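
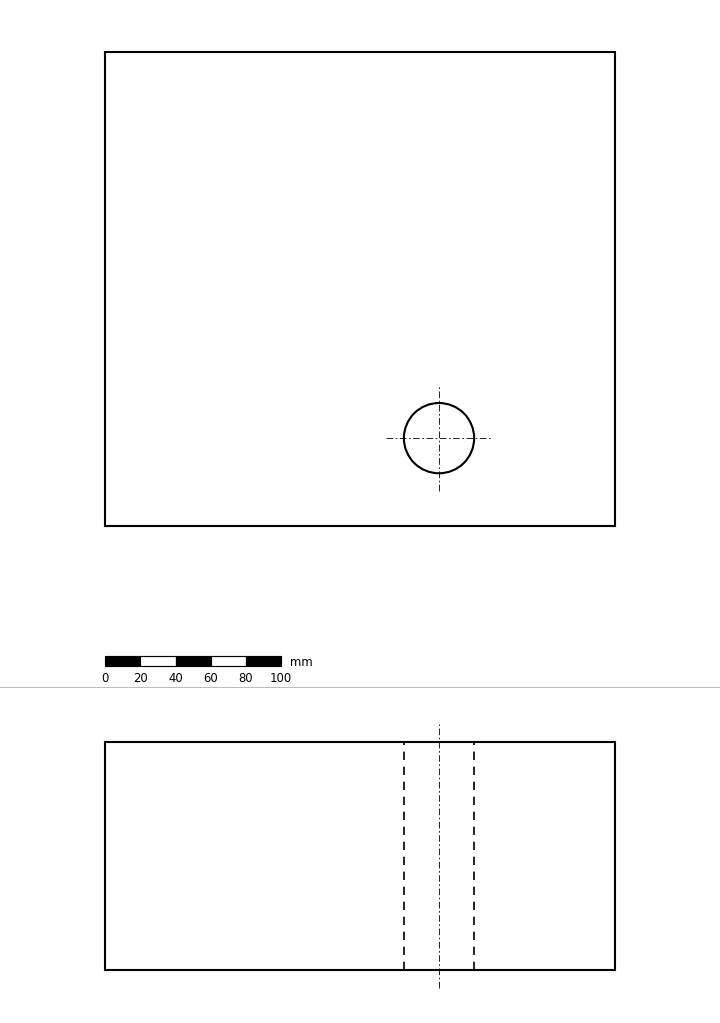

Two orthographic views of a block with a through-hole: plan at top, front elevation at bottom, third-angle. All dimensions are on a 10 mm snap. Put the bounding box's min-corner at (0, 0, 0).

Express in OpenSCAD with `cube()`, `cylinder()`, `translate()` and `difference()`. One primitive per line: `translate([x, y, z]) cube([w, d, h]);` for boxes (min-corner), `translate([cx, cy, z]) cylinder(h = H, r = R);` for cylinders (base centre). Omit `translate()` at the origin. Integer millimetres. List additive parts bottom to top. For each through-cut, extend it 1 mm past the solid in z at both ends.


difference() {
  cube([290, 270, 130]);
  translate([190, 50, -1]) cylinder(h = 132, r = 20);
}


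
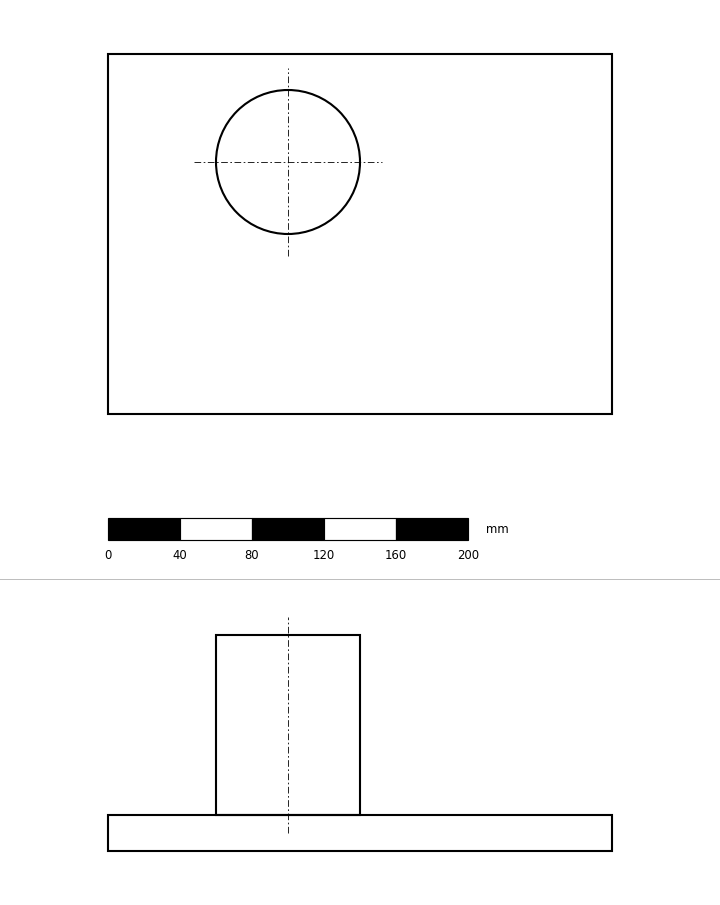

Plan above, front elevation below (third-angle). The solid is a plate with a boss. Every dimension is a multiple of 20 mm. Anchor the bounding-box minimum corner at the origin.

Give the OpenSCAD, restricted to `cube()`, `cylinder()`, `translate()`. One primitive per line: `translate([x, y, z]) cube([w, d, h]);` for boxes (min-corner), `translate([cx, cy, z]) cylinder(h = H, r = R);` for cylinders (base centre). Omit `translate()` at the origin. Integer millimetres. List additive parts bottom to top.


cube([280, 200, 20]);
translate([100, 140, 20]) cylinder(h = 100, r = 40);


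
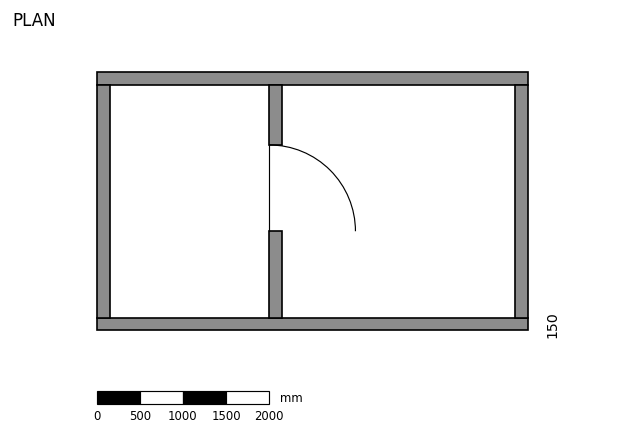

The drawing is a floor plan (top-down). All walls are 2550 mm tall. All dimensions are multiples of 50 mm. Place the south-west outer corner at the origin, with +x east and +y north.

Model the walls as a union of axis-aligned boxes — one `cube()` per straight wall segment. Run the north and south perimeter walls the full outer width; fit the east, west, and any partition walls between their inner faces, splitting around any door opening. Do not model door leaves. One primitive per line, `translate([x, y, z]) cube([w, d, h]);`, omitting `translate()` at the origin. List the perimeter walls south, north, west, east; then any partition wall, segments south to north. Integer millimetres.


cube([5000, 150, 2550]);
translate([0, 2850, 0]) cube([5000, 150, 2550]);
translate([0, 150, 0]) cube([150, 2700, 2550]);
translate([4850, 150, 0]) cube([150, 2700, 2550]);
translate([2000, 150, 0]) cube([150, 1000, 2550]);
translate([2000, 2150, 0]) cube([150, 700, 2550]);


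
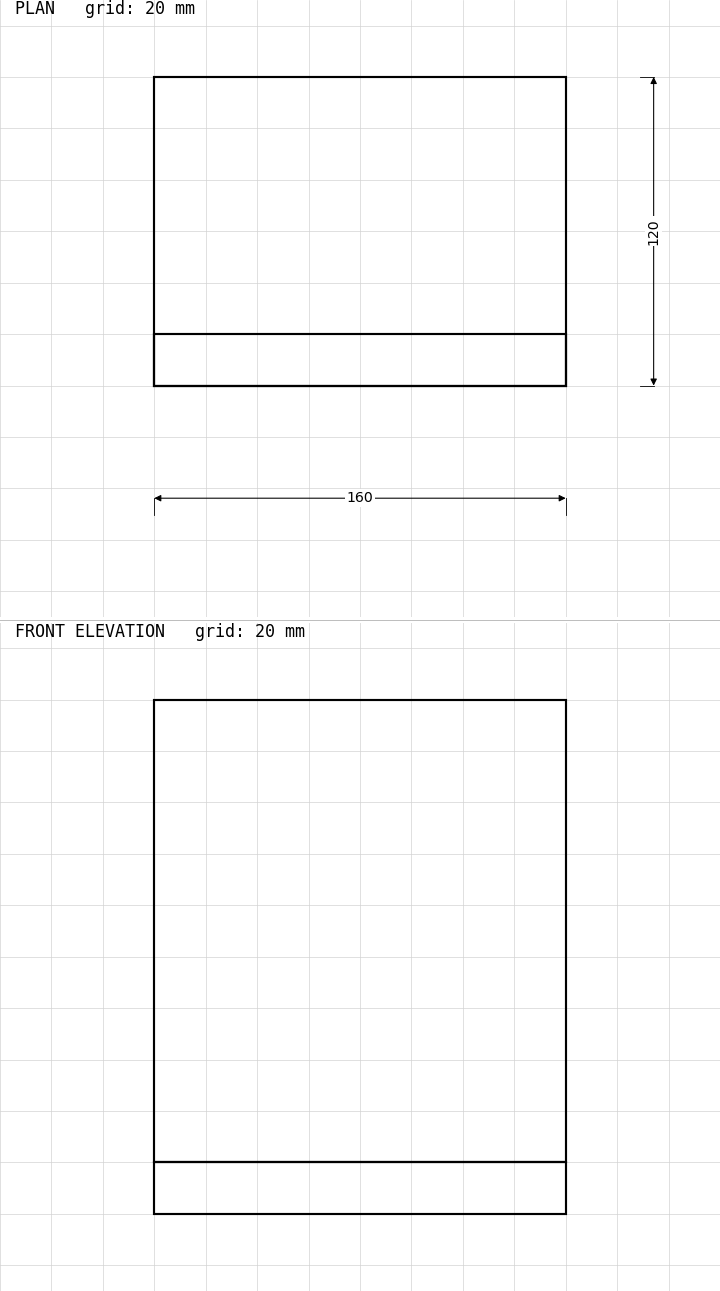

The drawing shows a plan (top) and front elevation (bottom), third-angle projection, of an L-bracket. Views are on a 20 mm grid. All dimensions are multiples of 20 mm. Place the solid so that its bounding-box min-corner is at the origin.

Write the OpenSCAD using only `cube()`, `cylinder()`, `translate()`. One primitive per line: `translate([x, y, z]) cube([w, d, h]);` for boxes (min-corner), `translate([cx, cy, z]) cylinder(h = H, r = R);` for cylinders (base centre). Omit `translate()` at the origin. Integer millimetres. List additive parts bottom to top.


cube([160, 120, 20]);
translate([0, 0, 20]) cube([160, 20, 180]);


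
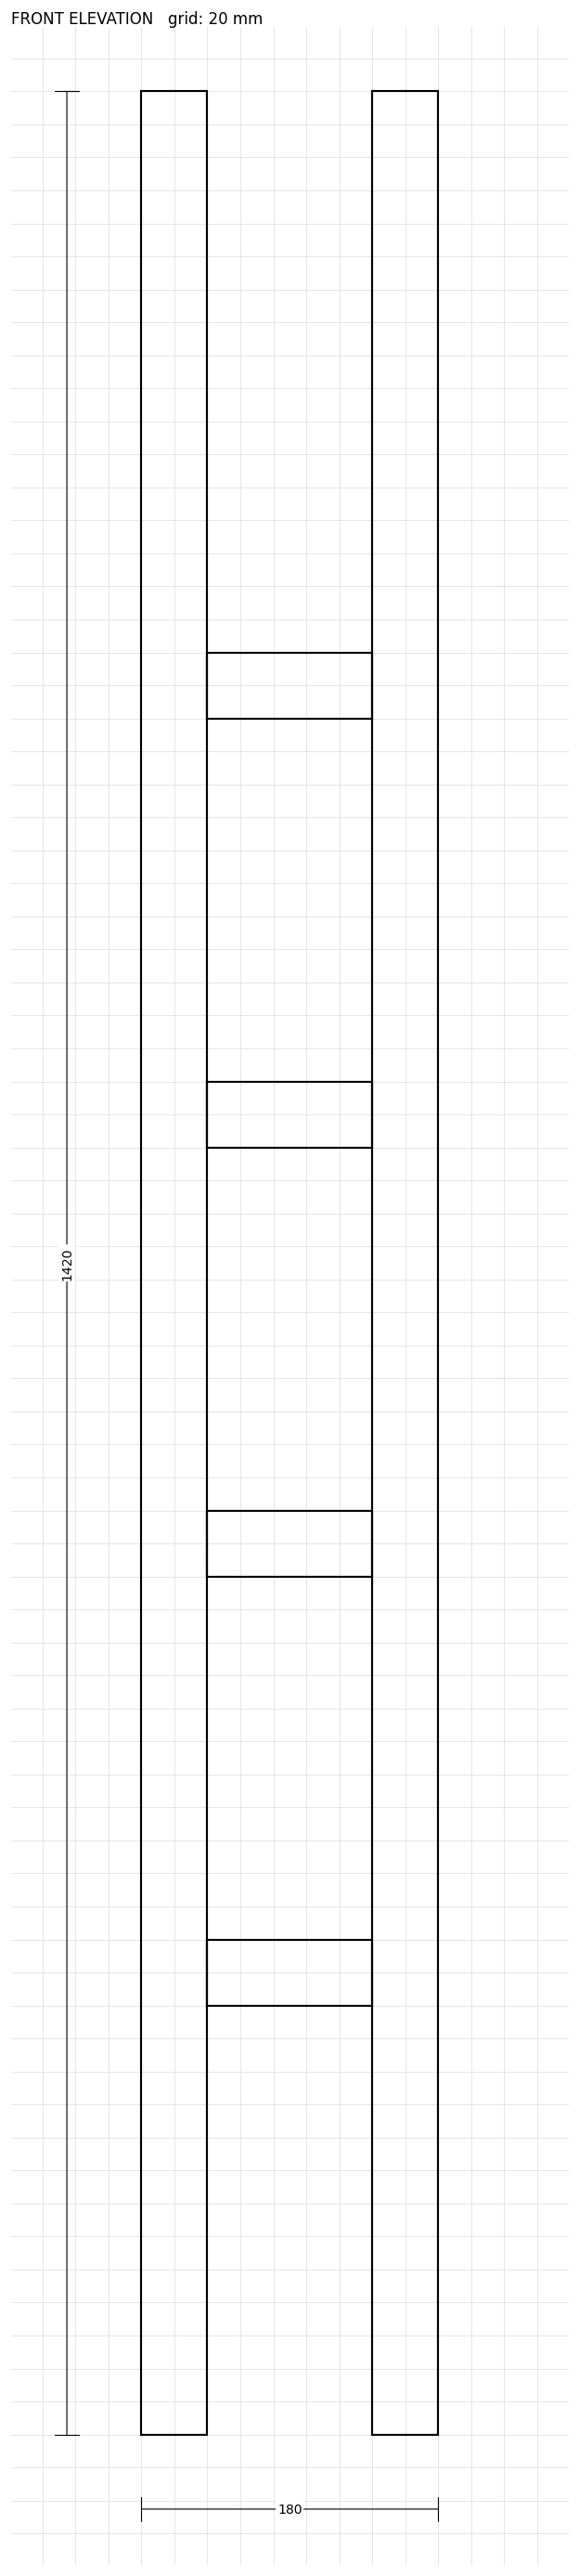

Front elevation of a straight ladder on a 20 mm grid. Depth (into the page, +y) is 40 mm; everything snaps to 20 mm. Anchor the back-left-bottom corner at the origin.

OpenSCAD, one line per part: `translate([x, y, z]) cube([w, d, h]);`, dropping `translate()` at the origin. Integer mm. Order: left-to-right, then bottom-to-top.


cube([40, 40, 1420]);
translate([40, 0, 260]) cube([100, 40, 40]);
translate([40, 0, 520]) cube([100, 40, 40]);
translate([40, 0, 780]) cube([100, 40, 40]);
translate([40, 0, 1040]) cube([100, 40, 40]);
translate([140, 0, 0]) cube([40, 40, 1420]);


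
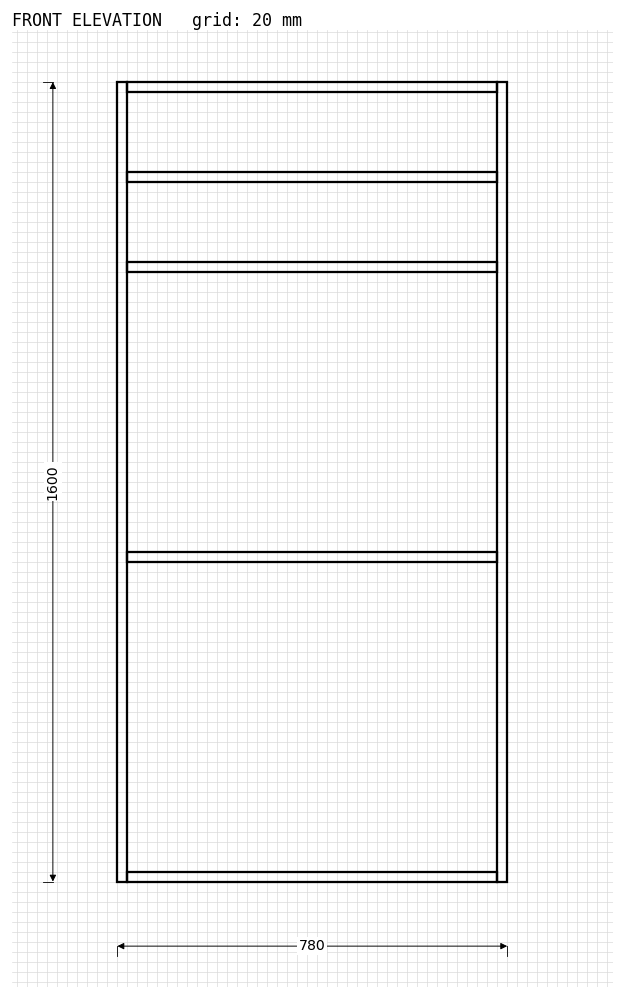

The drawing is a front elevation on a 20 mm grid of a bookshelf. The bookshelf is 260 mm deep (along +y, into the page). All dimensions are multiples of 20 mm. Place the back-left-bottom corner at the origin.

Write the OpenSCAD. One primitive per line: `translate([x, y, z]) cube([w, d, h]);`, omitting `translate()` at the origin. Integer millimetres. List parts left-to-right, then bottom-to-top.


cube([20, 260, 1600]);
translate([20, 0, 0]) cube([740, 260, 20]);
translate([20, 0, 640]) cube([740, 260, 20]);
translate([20, 0, 1220]) cube([740, 260, 20]);
translate([20, 0, 1400]) cube([740, 260, 20]);
translate([20, 0, 1580]) cube([740, 260, 20]);
translate([760, 0, 0]) cube([20, 260, 1600]);


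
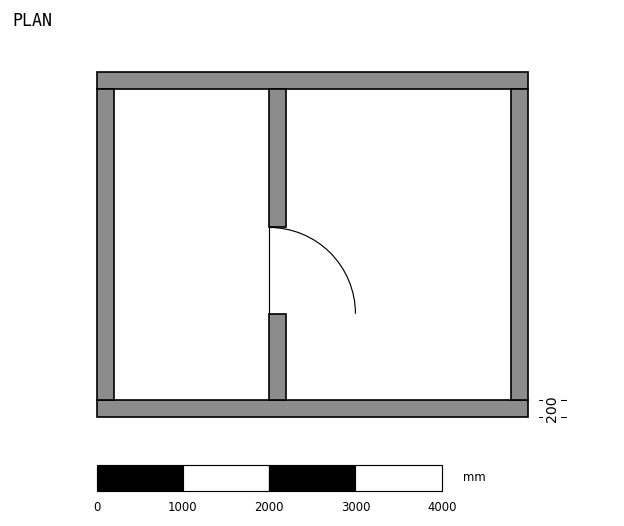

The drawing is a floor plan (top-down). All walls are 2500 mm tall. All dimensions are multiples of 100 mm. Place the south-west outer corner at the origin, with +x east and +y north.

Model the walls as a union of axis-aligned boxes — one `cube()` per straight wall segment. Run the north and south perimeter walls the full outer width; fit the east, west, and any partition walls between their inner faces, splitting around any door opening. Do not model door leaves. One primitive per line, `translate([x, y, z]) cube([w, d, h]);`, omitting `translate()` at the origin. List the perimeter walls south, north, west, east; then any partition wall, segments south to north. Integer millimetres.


cube([5000, 200, 2500]);
translate([0, 3800, 0]) cube([5000, 200, 2500]);
translate([0, 200, 0]) cube([200, 3600, 2500]);
translate([4800, 200, 0]) cube([200, 3600, 2500]);
translate([2000, 200, 0]) cube([200, 1000, 2500]);
translate([2000, 2200, 0]) cube([200, 1600, 2500]);


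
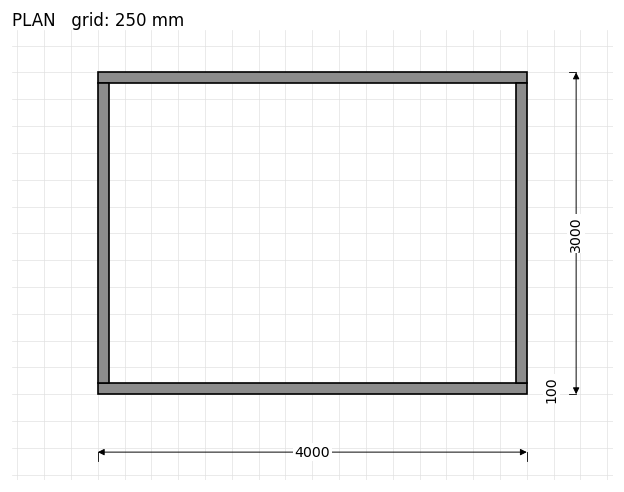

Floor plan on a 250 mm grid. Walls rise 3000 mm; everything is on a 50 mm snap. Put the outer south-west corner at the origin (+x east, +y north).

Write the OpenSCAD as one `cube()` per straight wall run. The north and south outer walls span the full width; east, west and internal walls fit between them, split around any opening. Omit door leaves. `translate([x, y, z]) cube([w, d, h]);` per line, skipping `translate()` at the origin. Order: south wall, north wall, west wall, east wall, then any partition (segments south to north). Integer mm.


cube([4000, 100, 3000]);
translate([0, 2900, 0]) cube([4000, 100, 3000]);
translate([0, 100, 0]) cube([100, 2800, 3000]);
translate([3900, 100, 0]) cube([100, 2800, 3000]);


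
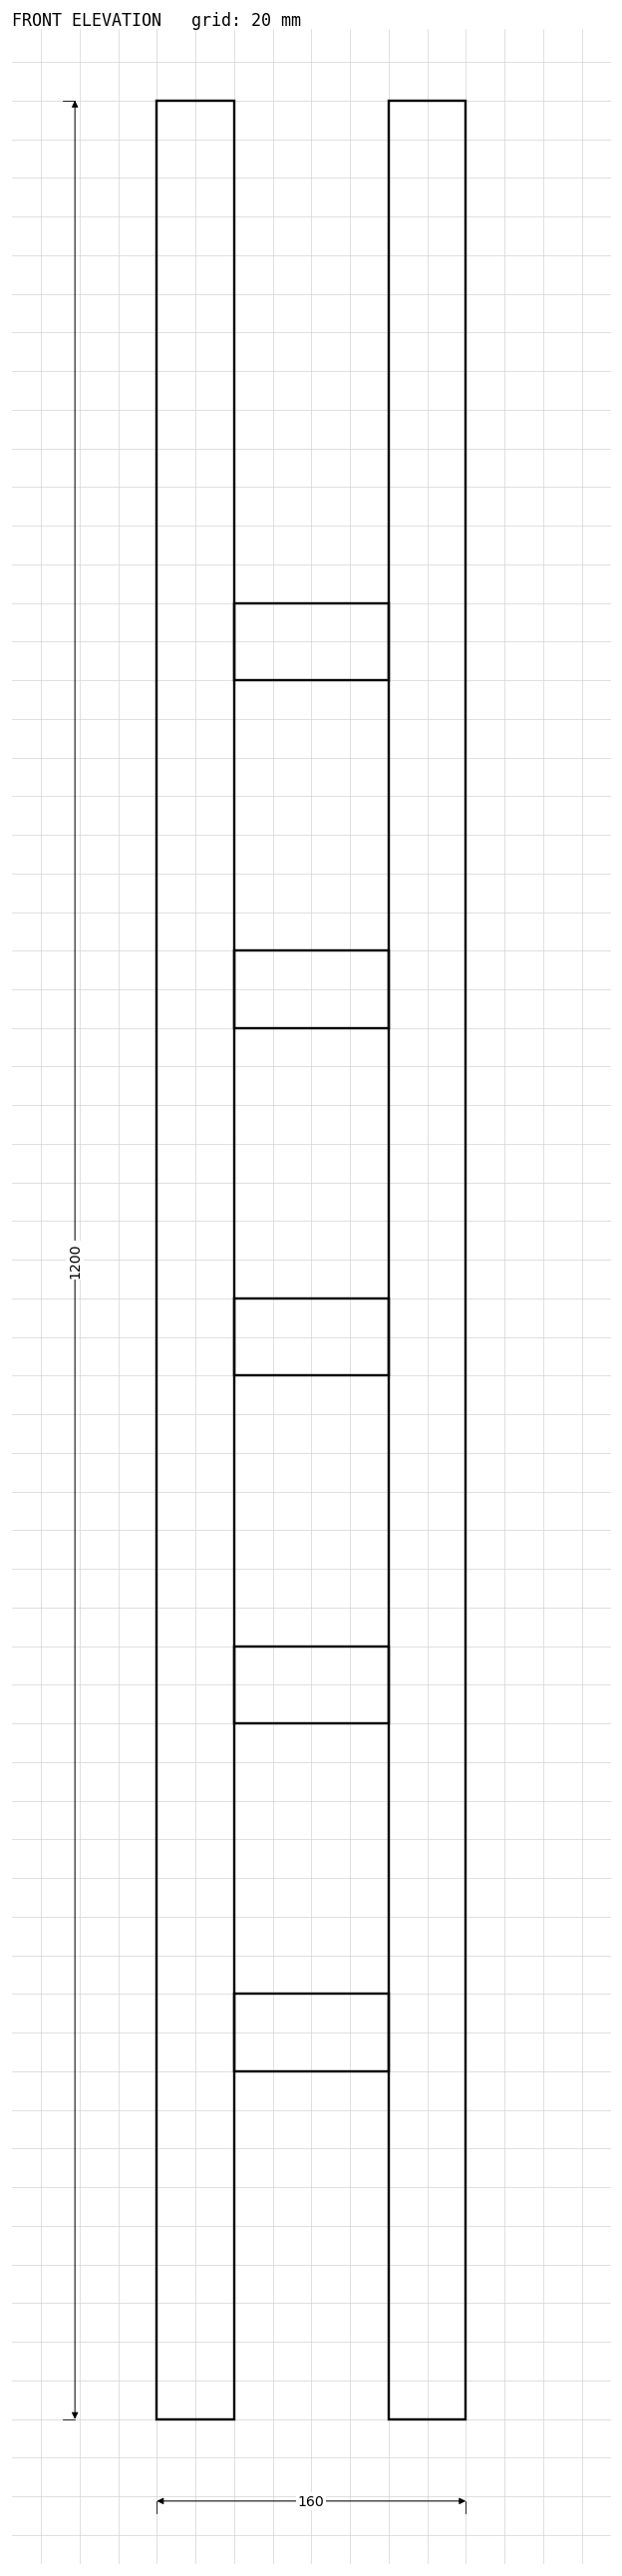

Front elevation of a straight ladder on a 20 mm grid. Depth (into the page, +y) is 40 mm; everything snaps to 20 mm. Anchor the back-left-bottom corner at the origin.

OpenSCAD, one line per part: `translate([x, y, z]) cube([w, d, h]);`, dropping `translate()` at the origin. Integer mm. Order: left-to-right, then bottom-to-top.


cube([40, 40, 1200]);
translate([40, 0, 180]) cube([80, 40, 40]);
translate([40, 0, 360]) cube([80, 40, 40]);
translate([40, 0, 540]) cube([80, 40, 40]);
translate([40, 0, 720]) cube([80, 40, 40]);
translate([40, 0, 900]) cube([80, 40, 40]);
translate([120, 0, 0]) cube([40, 40, 1200]);


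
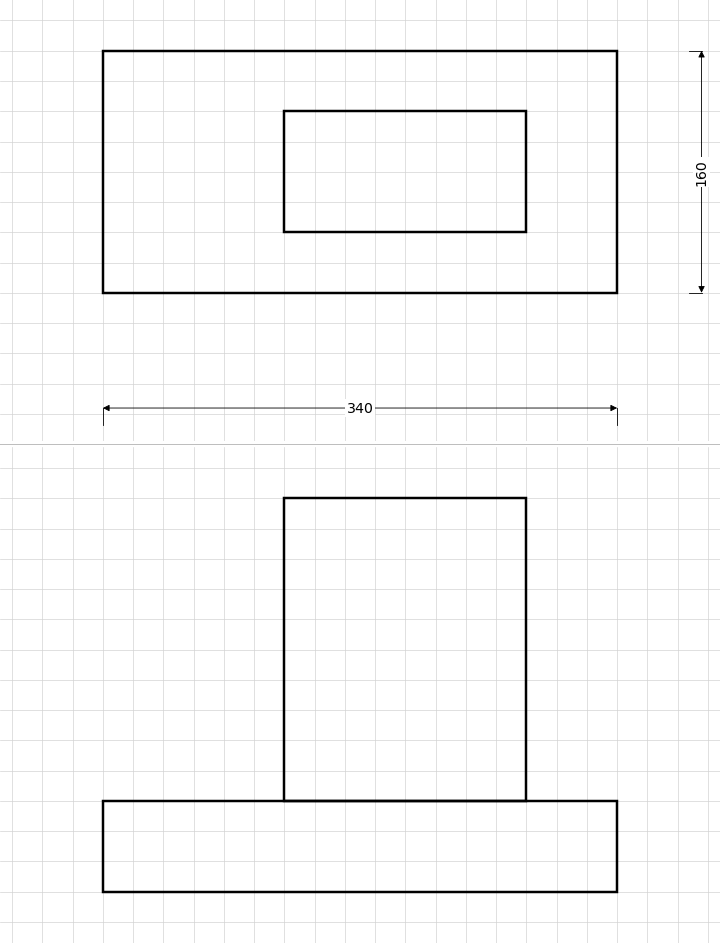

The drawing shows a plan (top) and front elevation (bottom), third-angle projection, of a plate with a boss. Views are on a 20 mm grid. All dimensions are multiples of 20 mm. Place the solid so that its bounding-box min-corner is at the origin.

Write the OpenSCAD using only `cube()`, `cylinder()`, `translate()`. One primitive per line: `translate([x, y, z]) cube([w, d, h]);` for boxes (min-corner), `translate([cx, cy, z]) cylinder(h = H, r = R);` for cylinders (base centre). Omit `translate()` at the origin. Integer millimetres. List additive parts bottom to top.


cube([340, 160, 60]);
translate([120, 40, 60]) cube([160, 80, 200]);


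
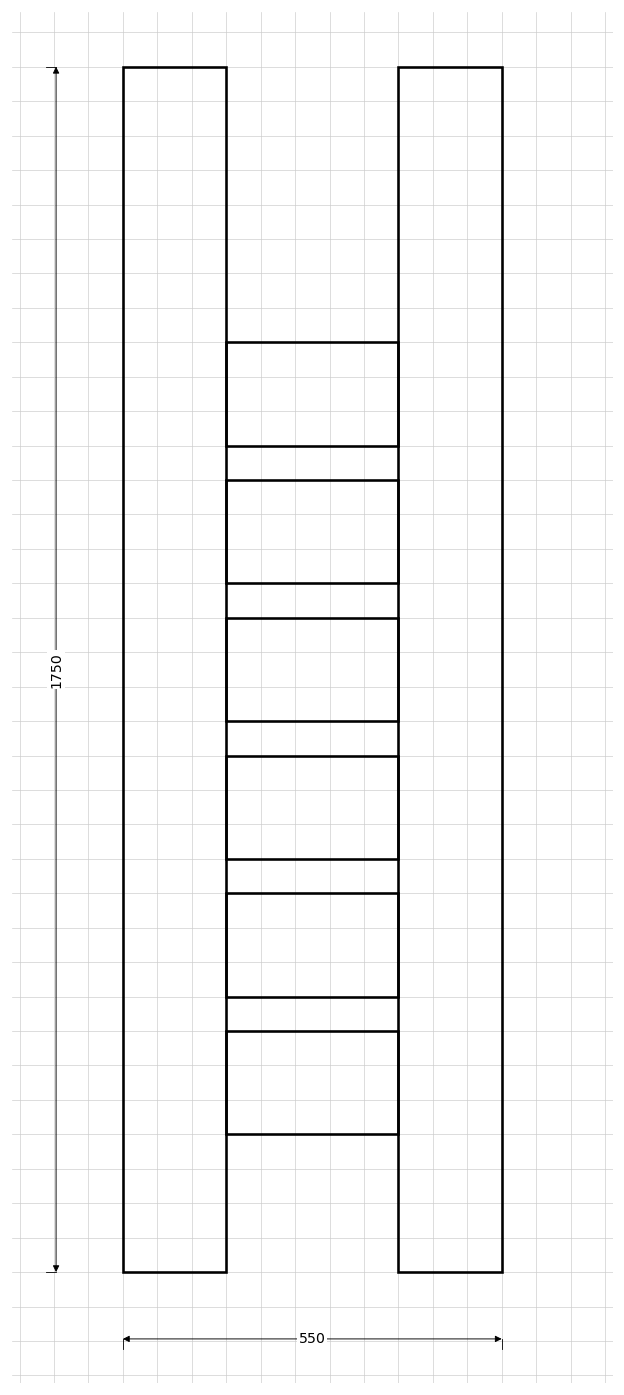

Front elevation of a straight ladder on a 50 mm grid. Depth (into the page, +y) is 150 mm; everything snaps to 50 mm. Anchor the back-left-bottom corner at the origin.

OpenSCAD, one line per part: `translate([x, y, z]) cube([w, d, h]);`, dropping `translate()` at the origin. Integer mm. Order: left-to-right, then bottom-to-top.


cube([150, 150, 1750]);
translate([150, 0, 200]) cube([250, 150, 150]);
translate([150, 0, 400]) cube([250, 150, 150]);
translate([150, 0, 600]) cube([250, 150, 150]);
translate([150, 0, 800]) cube([250, 150, 150]);
translate([150, 0, 1000]) cube([250, 150, 150]);
translate([150, 0, 1200]) cube([250, 150, 150]);
translate([400, 0, 0]) cube([150, 150, 1750]);


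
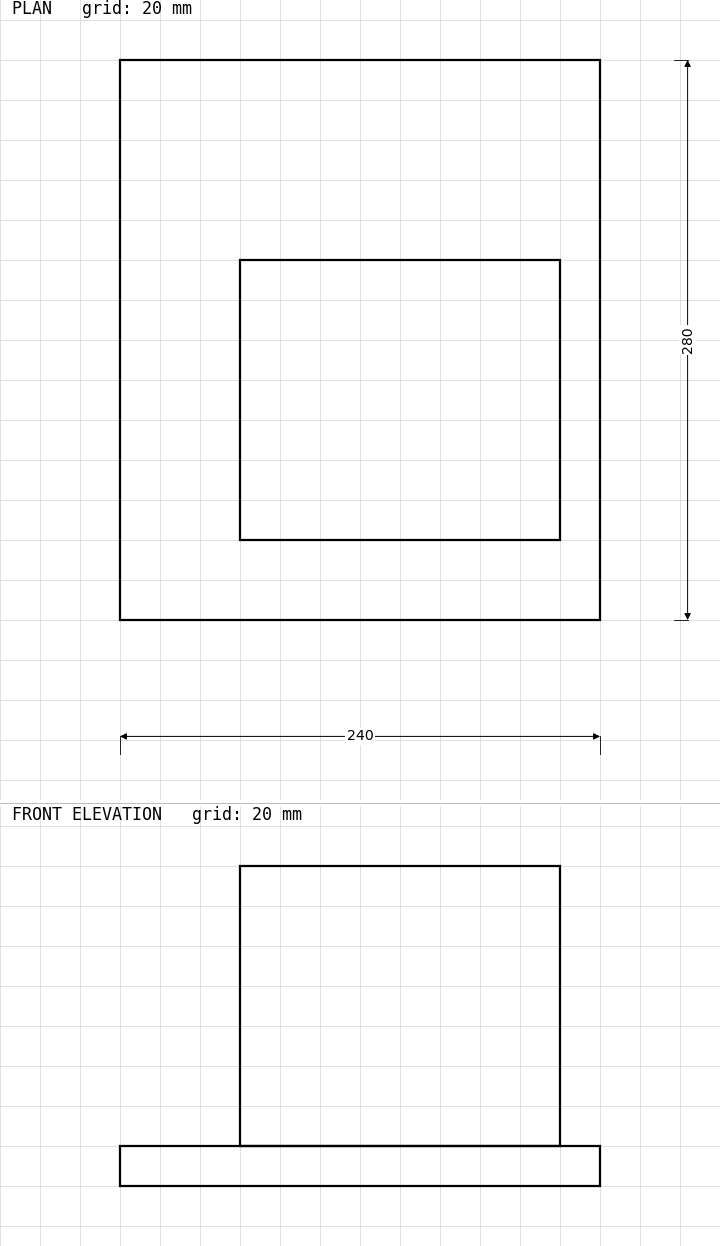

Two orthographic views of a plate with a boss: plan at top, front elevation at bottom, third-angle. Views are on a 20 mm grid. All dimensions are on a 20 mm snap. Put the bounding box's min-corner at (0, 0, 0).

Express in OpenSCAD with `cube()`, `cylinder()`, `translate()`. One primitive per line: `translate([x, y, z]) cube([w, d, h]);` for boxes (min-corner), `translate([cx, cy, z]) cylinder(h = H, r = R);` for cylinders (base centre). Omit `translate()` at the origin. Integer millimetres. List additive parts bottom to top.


cube([240, 280, 20]);
translate([60, 40, 20]) cube([160, 140, 140]);


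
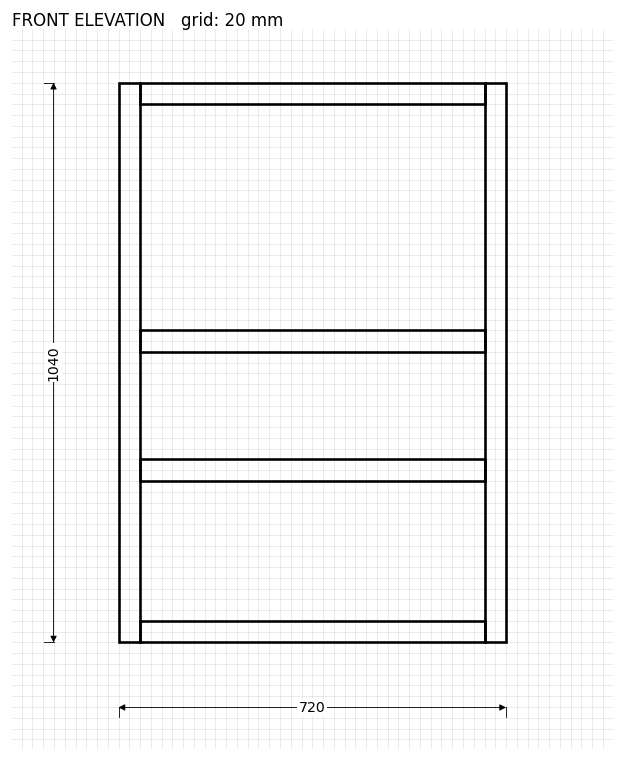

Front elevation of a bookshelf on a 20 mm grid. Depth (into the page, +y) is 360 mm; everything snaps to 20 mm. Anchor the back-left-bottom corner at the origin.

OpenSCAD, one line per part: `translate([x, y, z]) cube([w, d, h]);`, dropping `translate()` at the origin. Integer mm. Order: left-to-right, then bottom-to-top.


cube([40, 360, 1040]);
translate([40, 0, 0]) cube([640, 360, 40]);
translate([40, 0, 300]) cube([640, 360, 40]);
translate([40, 0, 540]) cube([640, 360, 40]);
translate([40, 0, 1000]) cube([640, 360, 40]);
translate([680, 0, 0]) cube([40, 360, 1040]);


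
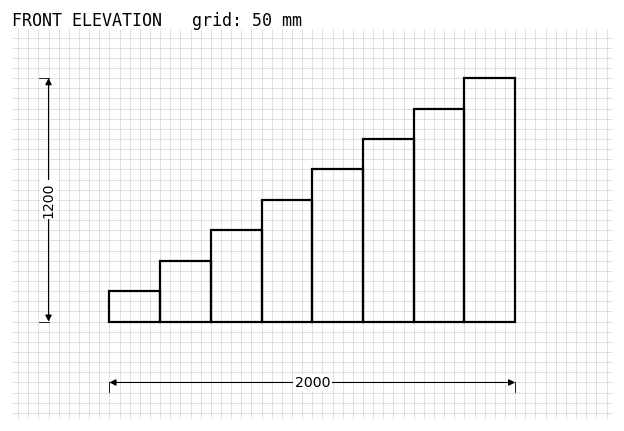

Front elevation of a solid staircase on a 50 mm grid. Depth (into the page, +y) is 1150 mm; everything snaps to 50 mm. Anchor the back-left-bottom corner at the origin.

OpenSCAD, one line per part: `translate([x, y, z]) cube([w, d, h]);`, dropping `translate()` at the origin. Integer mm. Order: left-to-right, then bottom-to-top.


cube([250, 1150, 150]);
translate([250, 0, 0]) cube([250, 1150, 300]);
translate([500, 0, 0]) cube([250, 1150, 450]);
translate([750, 0, 0]) cube([250, 1150, 600]);
translate([1000, 0, 0]) cube([250, 1150, 750]);
translate([1250, 0, 0]) cube([250, 1150, 900]);
translate([1500, 0, 0]) cube([250, 1150, 1050]);
translate([1750, 0, 0]) cube([250, 1150, 1200]);


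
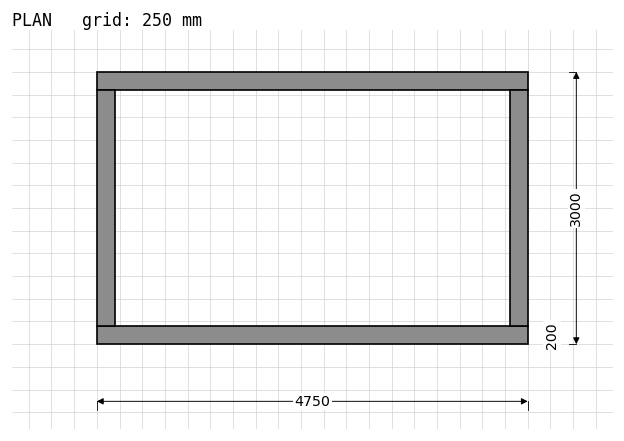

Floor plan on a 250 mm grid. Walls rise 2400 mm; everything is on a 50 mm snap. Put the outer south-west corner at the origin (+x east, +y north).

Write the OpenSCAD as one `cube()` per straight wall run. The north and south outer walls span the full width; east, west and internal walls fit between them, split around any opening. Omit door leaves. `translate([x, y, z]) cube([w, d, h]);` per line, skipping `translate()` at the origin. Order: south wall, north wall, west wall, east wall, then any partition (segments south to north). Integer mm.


cube([4750, 200, 2400]);
translate([0, 2800, 0]) cube([4750, 200, 2400]);
translate([0, 200, 0]) cube([200, 2600, 2400]);
translate([4550, 200, 0]) cube([200, 2600, 2400]);


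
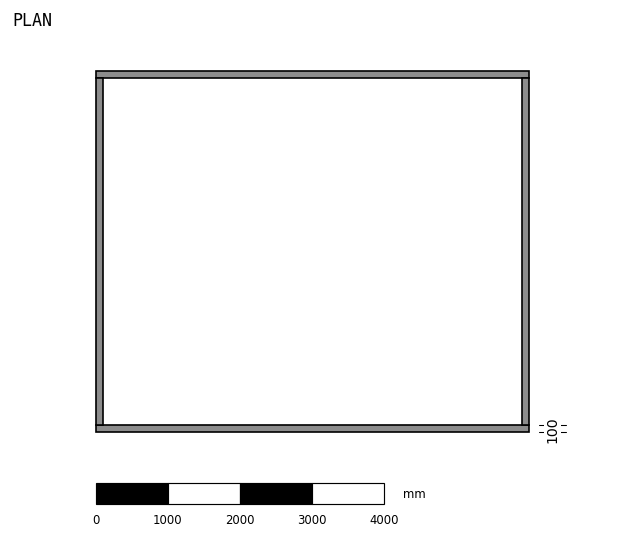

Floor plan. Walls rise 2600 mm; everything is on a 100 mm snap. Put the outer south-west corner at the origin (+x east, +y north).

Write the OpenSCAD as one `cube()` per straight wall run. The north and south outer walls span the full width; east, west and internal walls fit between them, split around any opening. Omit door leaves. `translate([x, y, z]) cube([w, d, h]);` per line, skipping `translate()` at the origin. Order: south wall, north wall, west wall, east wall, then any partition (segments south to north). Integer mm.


cube([6000, 100, 2600]);
translate([0, 4900, 0]) cube([6000, 100, 2600]);
translate([0, 100, 0]) cube([100, 4800, 2600]);
translate([5900, 100, 0]) cube([100, 4800, 2600]);


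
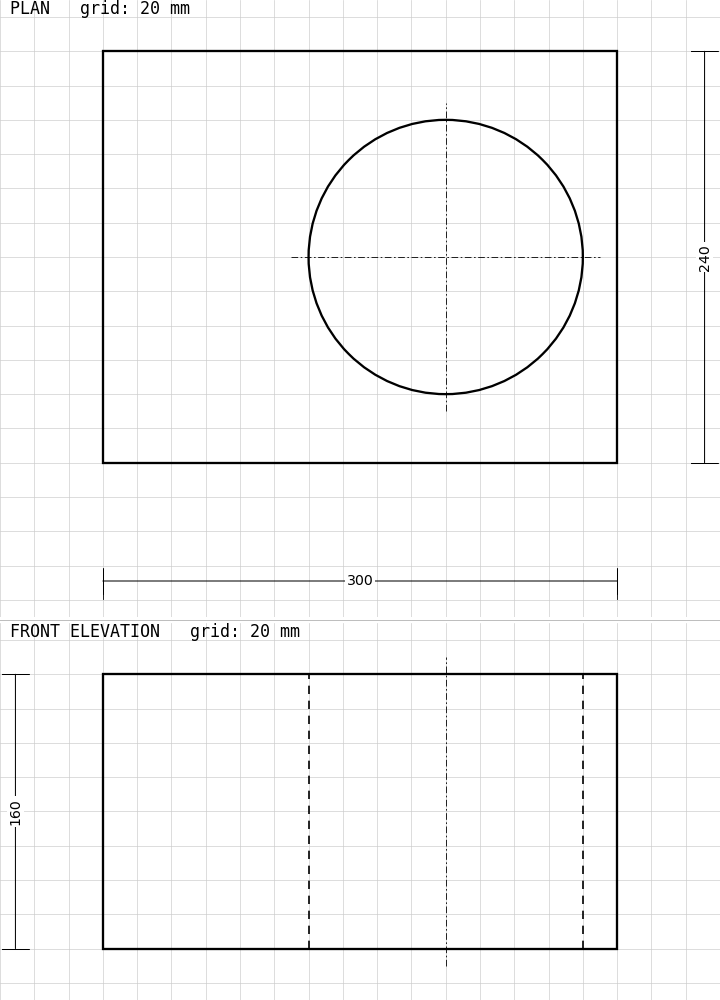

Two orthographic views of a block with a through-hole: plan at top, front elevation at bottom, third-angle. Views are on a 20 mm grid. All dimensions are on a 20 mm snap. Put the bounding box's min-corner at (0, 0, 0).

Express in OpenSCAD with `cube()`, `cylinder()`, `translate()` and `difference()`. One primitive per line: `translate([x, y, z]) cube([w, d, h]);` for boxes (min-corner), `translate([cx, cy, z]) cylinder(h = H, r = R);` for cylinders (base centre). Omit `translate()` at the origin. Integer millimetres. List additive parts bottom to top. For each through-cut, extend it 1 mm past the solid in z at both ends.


difference() {
  cube([300, 240, 160]);
  translate([200, 120, -1]) cylinder(h = 162, r = 80);
}


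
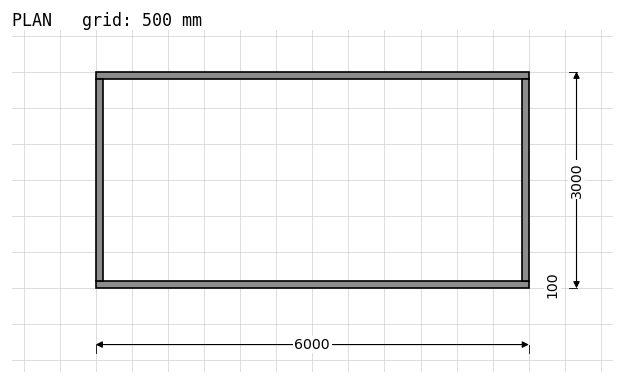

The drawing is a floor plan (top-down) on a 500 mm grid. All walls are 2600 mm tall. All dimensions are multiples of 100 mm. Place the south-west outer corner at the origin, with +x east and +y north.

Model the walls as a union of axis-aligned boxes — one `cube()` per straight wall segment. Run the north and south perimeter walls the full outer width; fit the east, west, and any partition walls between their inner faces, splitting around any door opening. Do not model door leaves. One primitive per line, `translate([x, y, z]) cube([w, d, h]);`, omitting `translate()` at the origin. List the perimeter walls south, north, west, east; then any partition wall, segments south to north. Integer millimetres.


cube([6000, 100, 2600]);
translate([0, 2900, 0]) cube([6000, 100, 2600]);
translate([0, 100, 0]) cube([100, 2800, 2600]);
translate([5900, 100, 0]) cube([100, 2800, 2600]);


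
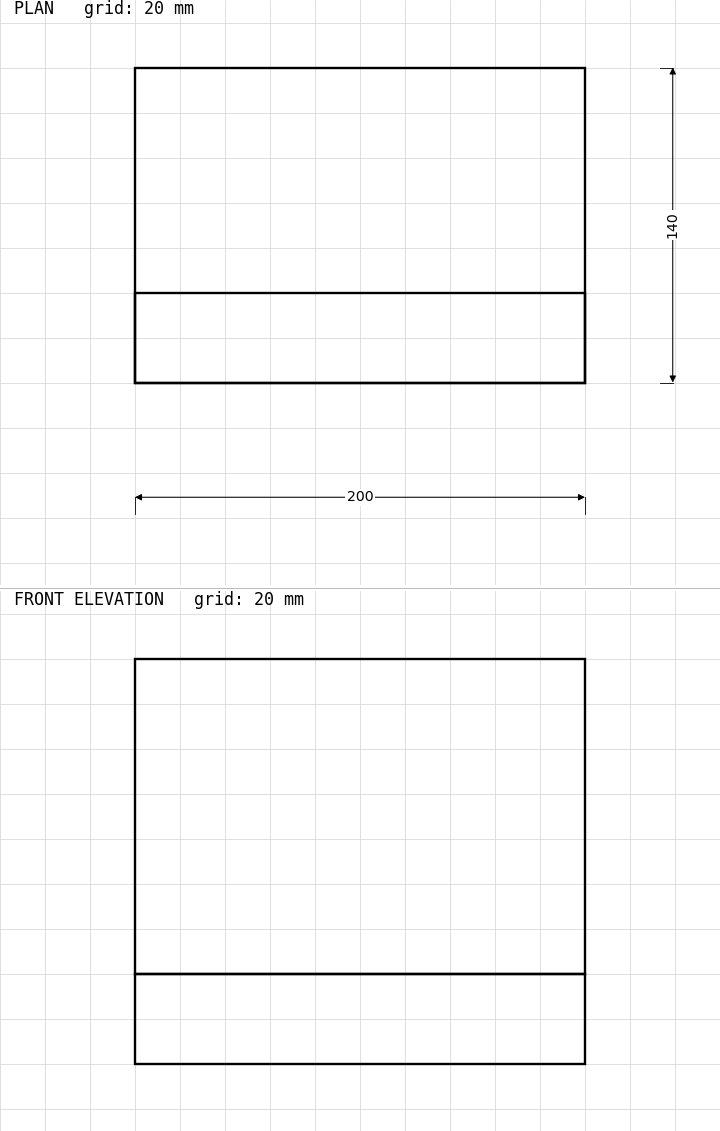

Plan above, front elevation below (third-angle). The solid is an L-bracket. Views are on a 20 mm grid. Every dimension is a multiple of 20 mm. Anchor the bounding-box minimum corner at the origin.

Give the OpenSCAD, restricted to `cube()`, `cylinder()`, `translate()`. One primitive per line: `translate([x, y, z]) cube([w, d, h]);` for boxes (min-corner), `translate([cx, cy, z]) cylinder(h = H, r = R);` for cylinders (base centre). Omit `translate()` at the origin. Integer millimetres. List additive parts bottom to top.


cube([200, 140, 40]);
translate([0, 0, 40]) cube([200, 40, 140]);


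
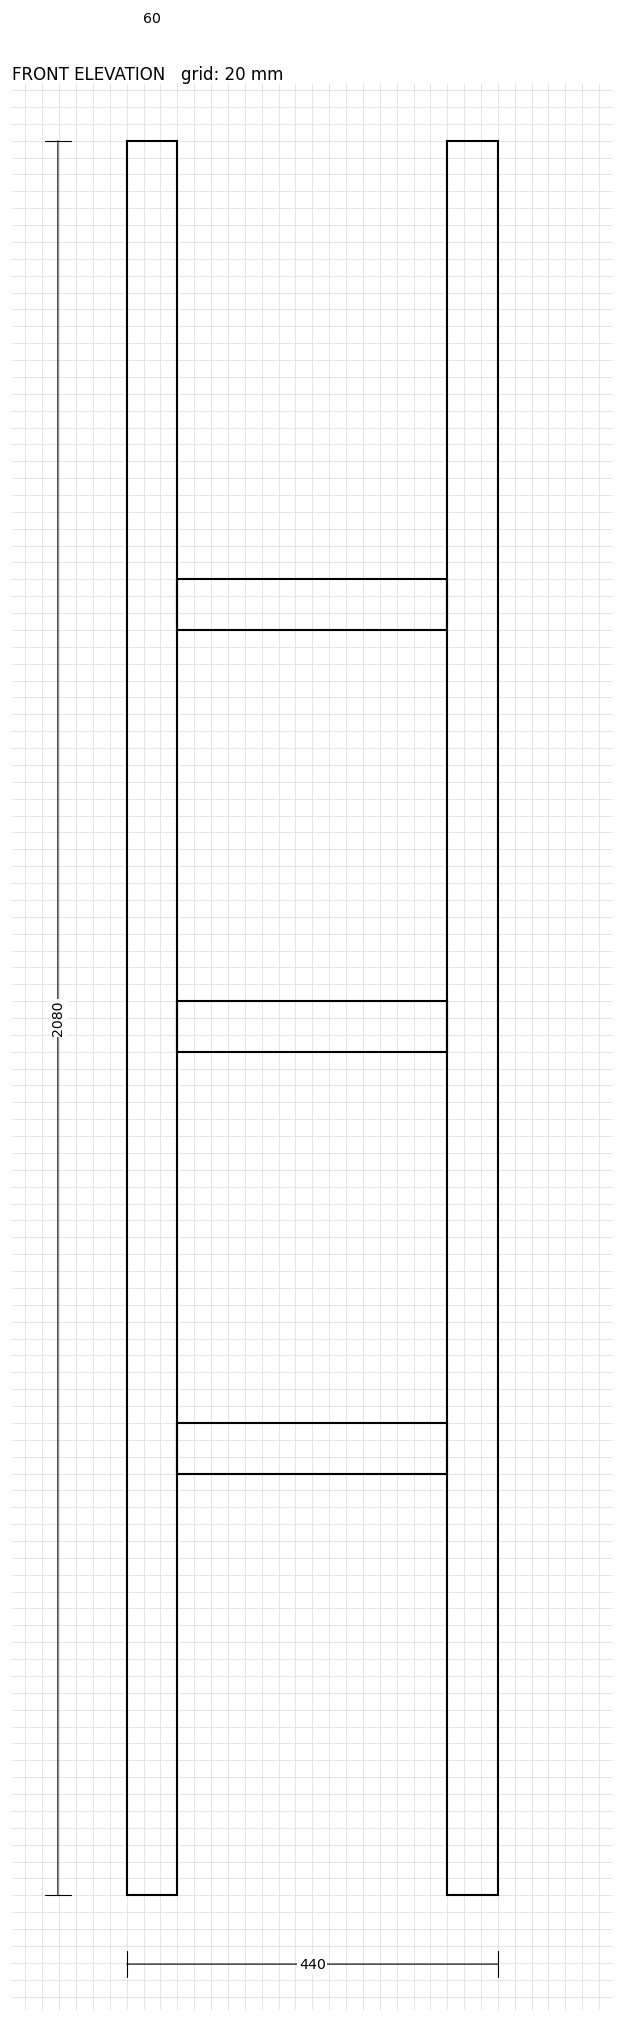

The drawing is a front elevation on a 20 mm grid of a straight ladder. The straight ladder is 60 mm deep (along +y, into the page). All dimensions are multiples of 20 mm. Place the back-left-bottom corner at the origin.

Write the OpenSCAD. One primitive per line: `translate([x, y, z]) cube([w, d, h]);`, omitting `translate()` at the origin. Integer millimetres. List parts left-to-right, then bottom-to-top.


cube([60, 60, 2080]);
translate([60, 0, 500]) cube([320, 60, 60]);
translate([60, 0, 1000]) cube([320, 60, 60]);
translate([60, 0, 1500]) cube([320, 60, 60]);
translate([380, 0, 0]) cube([60, 60, 2080]);


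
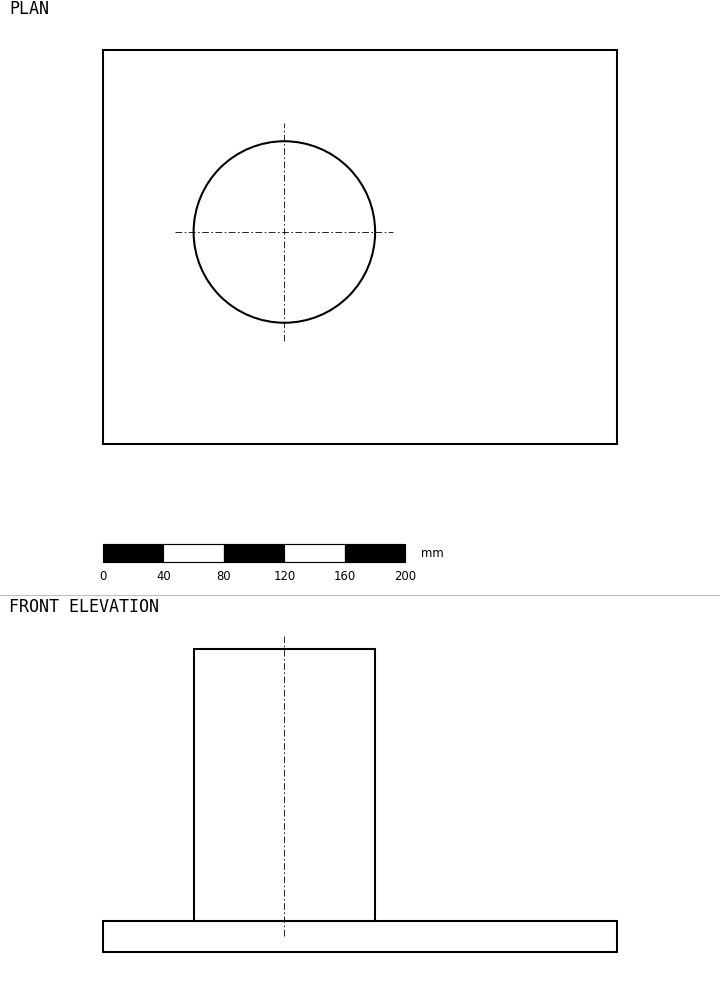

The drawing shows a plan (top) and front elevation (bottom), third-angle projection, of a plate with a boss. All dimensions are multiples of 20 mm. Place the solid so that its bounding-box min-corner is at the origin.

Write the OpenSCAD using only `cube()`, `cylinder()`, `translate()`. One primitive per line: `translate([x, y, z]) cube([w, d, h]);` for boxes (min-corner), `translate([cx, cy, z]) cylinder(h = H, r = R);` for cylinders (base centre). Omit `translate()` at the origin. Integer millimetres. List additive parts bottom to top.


cube([340, 260, 20]);
translate([120, 140, 20]) cylinder(h = 180, r = 60);


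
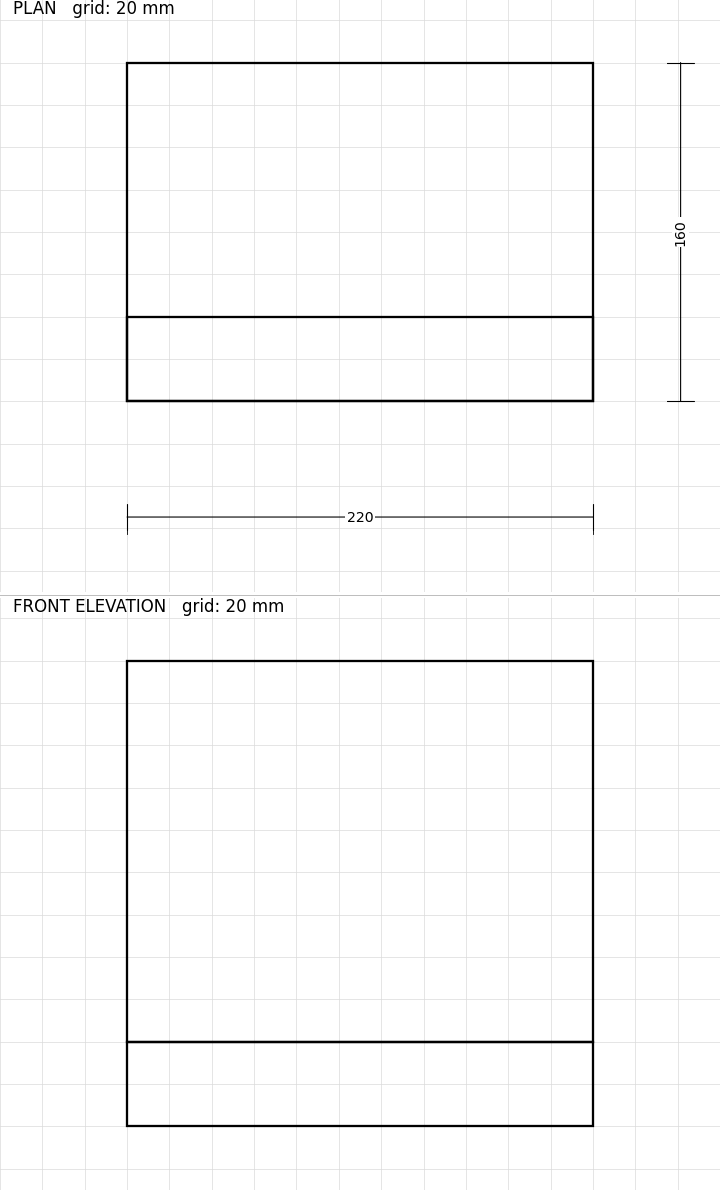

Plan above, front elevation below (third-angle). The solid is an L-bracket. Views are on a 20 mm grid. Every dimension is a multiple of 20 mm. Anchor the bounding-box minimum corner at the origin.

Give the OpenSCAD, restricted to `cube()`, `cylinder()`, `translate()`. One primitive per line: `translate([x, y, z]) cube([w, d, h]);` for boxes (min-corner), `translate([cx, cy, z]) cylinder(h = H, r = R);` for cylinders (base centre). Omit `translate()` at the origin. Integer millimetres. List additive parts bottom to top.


cube([220, 160, 40]);
translate([0, 0, 40]) cube([220, 40, 180]);


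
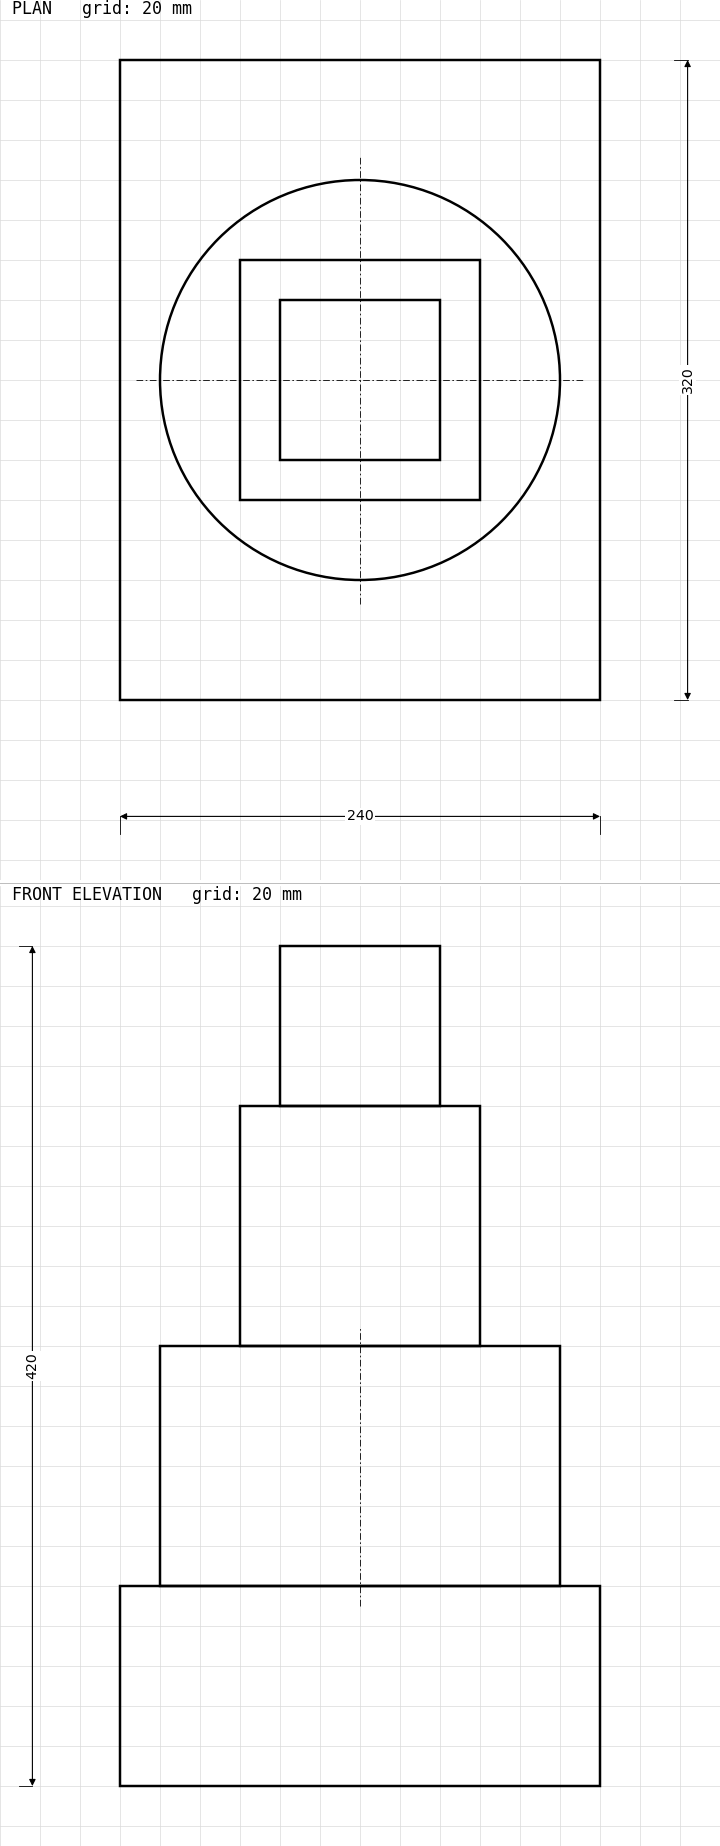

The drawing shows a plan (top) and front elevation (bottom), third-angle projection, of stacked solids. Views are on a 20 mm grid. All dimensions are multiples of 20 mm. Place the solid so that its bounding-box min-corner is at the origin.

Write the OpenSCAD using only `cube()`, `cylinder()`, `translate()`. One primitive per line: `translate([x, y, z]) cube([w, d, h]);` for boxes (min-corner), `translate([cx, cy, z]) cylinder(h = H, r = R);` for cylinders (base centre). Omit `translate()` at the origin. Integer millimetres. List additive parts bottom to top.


cube([240, 320, 100]);
translate([120, 160, 100]) cylinder(h = 120, r = 100);
translate([60, 100, 220]) cube([120, 120, 120]);
translate([80, 120, 340]) cube([80, 80, 80]);


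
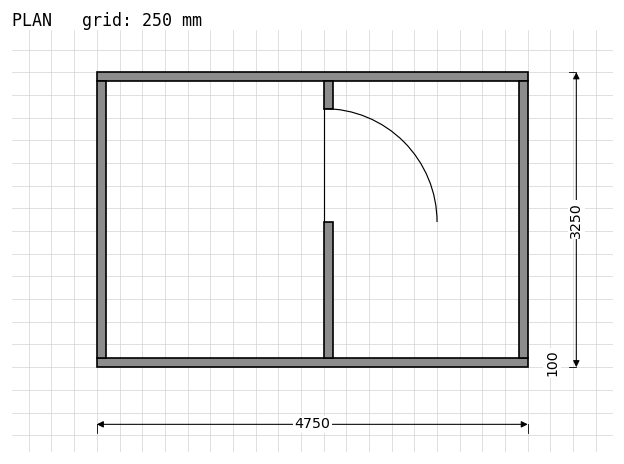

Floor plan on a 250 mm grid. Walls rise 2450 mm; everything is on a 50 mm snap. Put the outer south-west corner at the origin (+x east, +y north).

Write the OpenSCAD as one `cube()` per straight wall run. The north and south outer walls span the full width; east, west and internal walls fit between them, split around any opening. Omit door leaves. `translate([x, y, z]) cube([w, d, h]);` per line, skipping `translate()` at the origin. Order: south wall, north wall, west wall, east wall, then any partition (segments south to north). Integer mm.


cube([4750, 100, 2450]);
translate([0, 3150, 0]) cube([4750, 100, 2450]);
translate([0, 100, 0]) cube([100, 3050, 2450]);
translate([4650, 100, 0]) cube([100, 3050, 2450]);
translate([2500, 100, 0]) cube([100, 1500, 2450]);
translate([2500, 2850, 0]) cube([100, 300, 2450]);


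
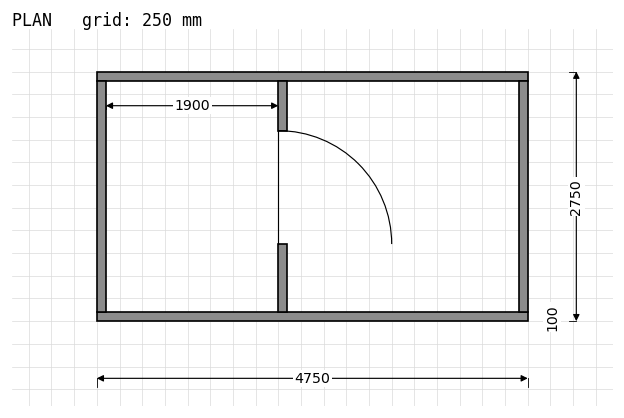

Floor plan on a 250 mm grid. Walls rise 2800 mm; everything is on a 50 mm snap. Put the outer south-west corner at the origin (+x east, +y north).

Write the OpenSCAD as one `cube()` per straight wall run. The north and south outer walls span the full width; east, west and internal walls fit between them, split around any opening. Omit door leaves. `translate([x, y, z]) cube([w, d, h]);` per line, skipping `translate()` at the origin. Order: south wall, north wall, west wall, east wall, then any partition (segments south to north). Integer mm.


cube([4750, 100, 2800]);
translate([0, 2650, 0]) cube([4750, 100, 2800]);
translate([0, 100, 0]) cube([100, 2550, 2800]);
translate([4650, 100, 0]) cube([100, 2550, 2800]);
translate([2000, 100, 0]) cube([100, 750, 2800]);
translate([2000, 2100, 0]) cube([100, 550, 2800]);


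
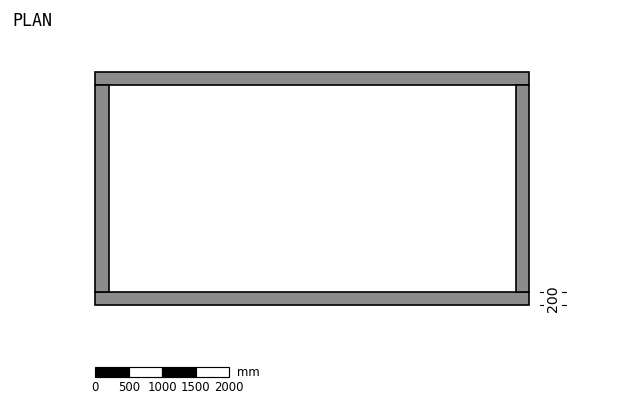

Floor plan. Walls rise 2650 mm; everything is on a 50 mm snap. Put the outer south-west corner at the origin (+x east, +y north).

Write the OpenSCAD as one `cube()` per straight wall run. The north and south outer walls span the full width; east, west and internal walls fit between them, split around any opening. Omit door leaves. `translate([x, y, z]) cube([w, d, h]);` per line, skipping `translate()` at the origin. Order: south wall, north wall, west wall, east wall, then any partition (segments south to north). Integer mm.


cube([6500, 200, 2650]);
translate([0, 3300, 0]) cube([6500, 200, 2650]);
translate([0, 200, 0]) cube([200, 3100, 2650]);
translate([6300, 200, 0]) cube([200, 3100, 2650]);


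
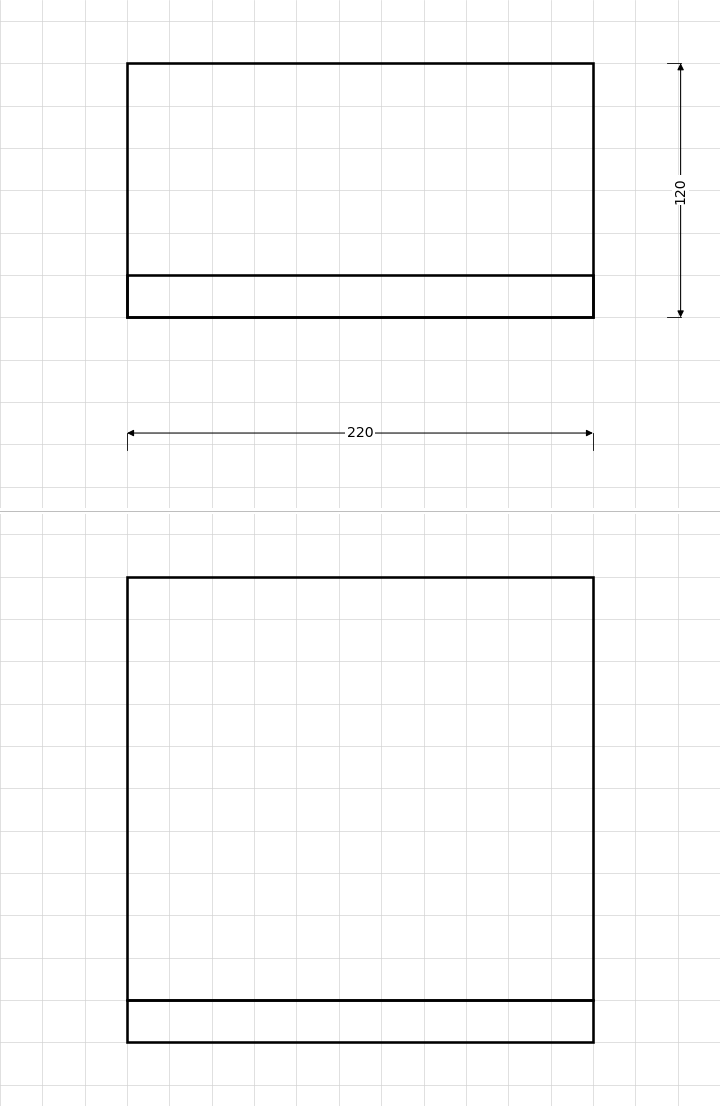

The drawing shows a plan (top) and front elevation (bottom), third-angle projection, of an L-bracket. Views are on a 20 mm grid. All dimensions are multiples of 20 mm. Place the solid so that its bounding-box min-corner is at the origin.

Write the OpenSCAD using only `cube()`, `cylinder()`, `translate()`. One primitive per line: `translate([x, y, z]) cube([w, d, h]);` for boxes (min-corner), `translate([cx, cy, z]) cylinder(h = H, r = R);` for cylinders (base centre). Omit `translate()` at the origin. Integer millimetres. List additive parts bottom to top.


cube([220, 120, 20]);
translate([0, 0, 20]) cube([220, 20, 200]);


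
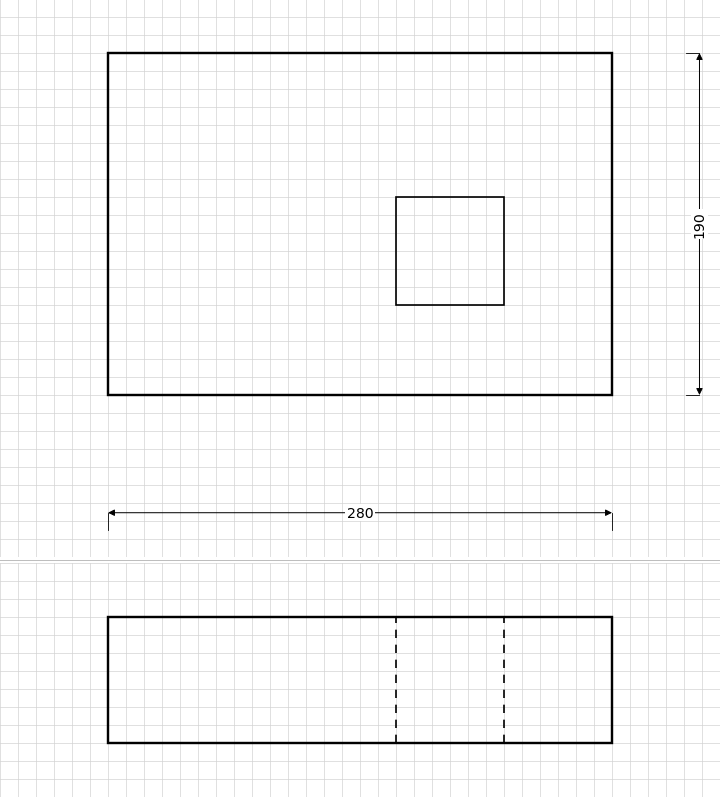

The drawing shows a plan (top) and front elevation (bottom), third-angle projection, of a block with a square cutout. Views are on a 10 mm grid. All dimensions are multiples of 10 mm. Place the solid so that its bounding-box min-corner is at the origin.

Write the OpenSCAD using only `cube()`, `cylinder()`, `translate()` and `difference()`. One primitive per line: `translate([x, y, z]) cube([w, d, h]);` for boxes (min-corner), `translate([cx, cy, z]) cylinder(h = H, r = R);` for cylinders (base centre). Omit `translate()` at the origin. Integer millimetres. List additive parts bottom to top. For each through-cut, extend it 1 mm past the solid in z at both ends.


difference() {
  cube([280, 190, 70]);
  translate([160, 50, -1]) cube([60, 60, 72]);
}


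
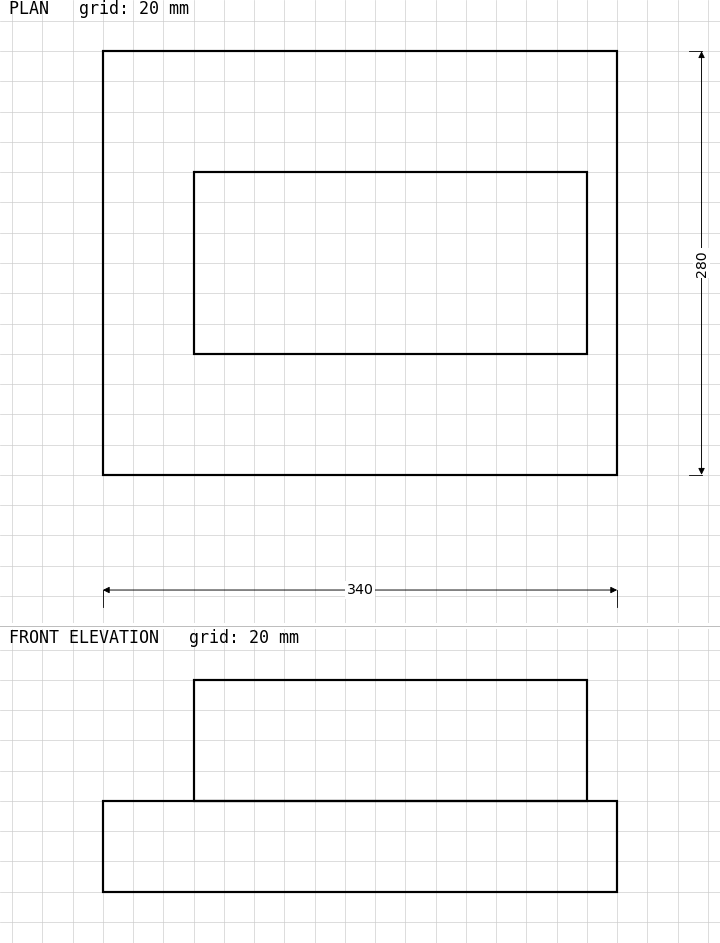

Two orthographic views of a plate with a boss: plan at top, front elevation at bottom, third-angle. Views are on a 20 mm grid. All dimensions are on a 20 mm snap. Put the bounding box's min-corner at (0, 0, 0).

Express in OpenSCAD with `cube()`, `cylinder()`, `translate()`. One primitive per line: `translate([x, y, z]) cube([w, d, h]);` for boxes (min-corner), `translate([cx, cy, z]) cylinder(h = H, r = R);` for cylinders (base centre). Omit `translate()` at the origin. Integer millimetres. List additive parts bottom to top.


cube([340, 280, 60]);
translate([60, 80, 60]) cube([260, 120, 80]);


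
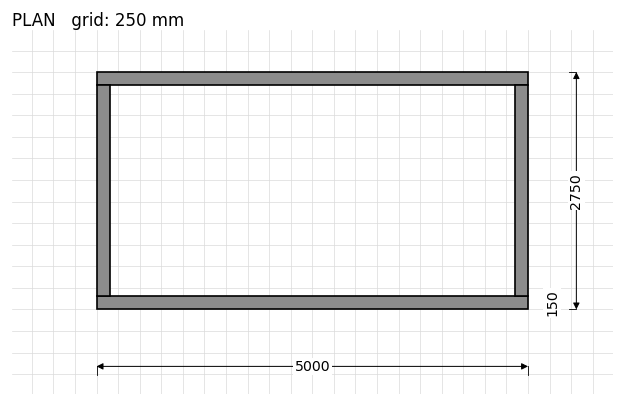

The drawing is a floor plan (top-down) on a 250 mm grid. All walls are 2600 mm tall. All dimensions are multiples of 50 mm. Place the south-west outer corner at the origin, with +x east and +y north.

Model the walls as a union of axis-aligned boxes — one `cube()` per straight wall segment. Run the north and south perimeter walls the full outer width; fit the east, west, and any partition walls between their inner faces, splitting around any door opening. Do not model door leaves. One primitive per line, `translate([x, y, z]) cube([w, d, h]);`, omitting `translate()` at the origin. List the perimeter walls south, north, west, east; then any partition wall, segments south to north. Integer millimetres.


cube([5000, 150, 2600]);
translate([0, 2600, 0]) cube([5000, 150, 2600]);
translate([0, 150, 0]) cube([150, 2450, 2600]);
translate([4850, 150, 0]) cube([150, 2450, 2600]);


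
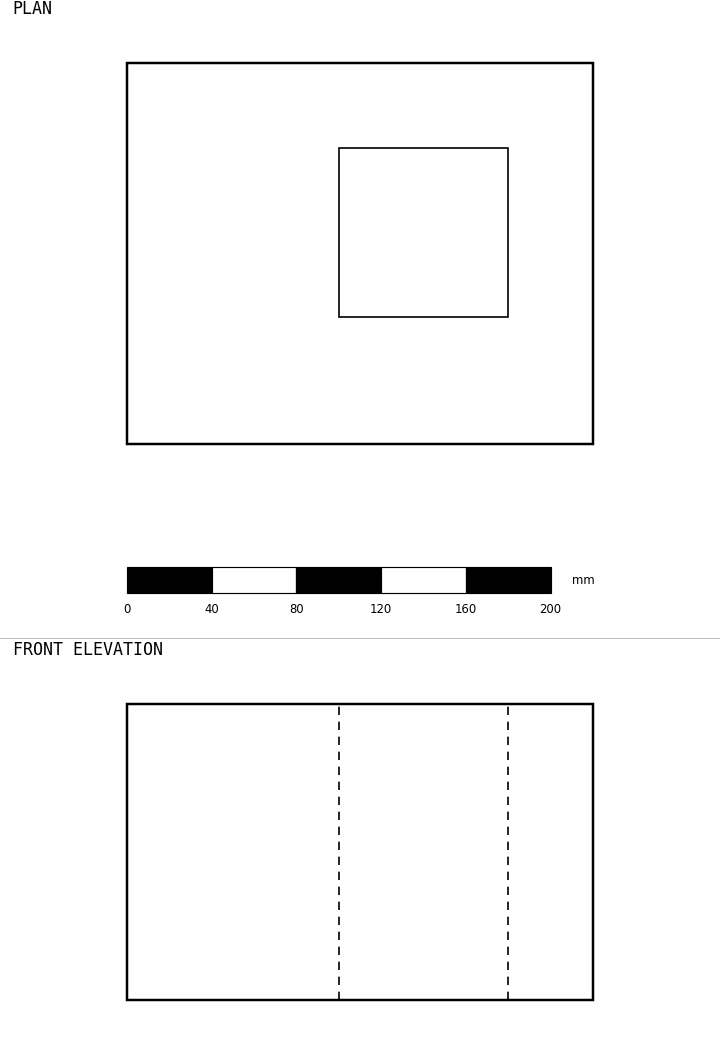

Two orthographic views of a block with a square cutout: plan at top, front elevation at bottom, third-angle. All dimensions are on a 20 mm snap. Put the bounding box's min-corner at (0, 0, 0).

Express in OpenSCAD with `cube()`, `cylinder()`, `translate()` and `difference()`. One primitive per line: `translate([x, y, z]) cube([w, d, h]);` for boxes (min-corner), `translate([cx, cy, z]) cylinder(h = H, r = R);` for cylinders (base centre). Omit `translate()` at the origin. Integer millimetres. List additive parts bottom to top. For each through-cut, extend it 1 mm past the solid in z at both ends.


difference() {
  cube([220, 180, 140]);
  translate([100, 60, -1]) cube([80, 80, 142]);
}


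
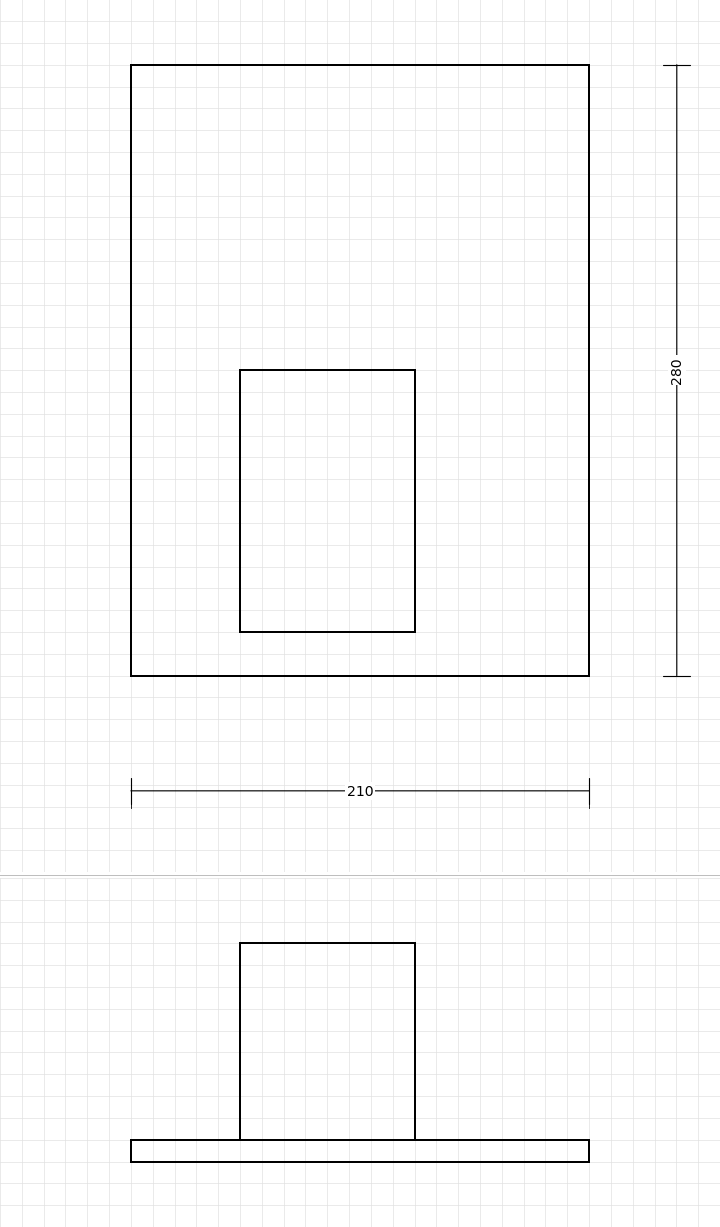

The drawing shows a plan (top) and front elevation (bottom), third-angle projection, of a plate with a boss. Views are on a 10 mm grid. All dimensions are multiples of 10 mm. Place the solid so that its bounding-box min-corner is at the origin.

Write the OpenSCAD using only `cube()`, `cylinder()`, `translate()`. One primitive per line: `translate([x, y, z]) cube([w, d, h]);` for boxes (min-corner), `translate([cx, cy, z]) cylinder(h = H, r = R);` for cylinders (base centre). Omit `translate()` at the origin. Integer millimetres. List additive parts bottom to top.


cube([210, 280, 10]);
translate([50, 20, 10]) cube([80, 120, 90]);


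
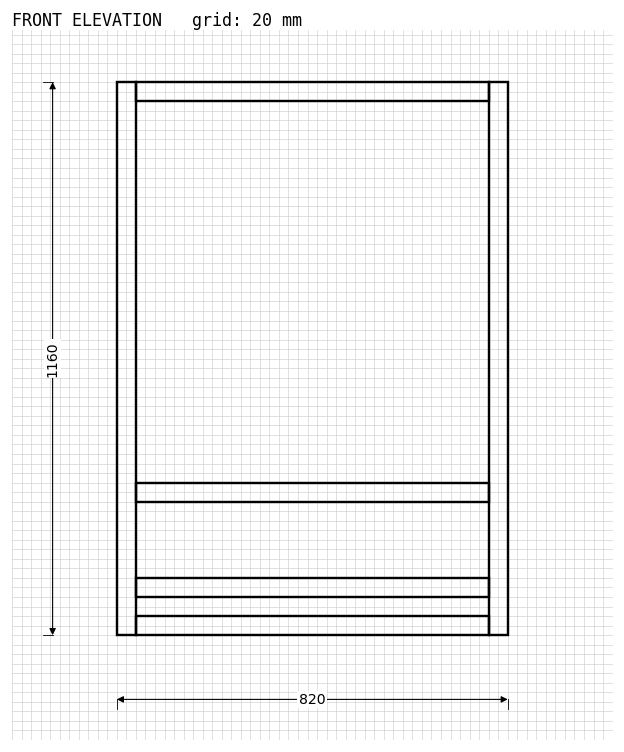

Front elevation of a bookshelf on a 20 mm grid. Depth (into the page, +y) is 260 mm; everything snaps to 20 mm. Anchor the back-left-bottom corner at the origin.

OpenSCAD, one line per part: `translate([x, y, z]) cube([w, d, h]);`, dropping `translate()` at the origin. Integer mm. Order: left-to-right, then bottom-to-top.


cube([40, 260, 1160]);
translate([40, 0, 0]) cube([740, 260, 40]);
translate([40, 0, 80]) cube([740, 260, 40]);
translate([40, 0, 280]) cube([740, 260, 40]);
translate([40, 0, 1120]) cube([740, 260, 40]);
translate([780, 0, 0]) cube([40, 260, 1160]);


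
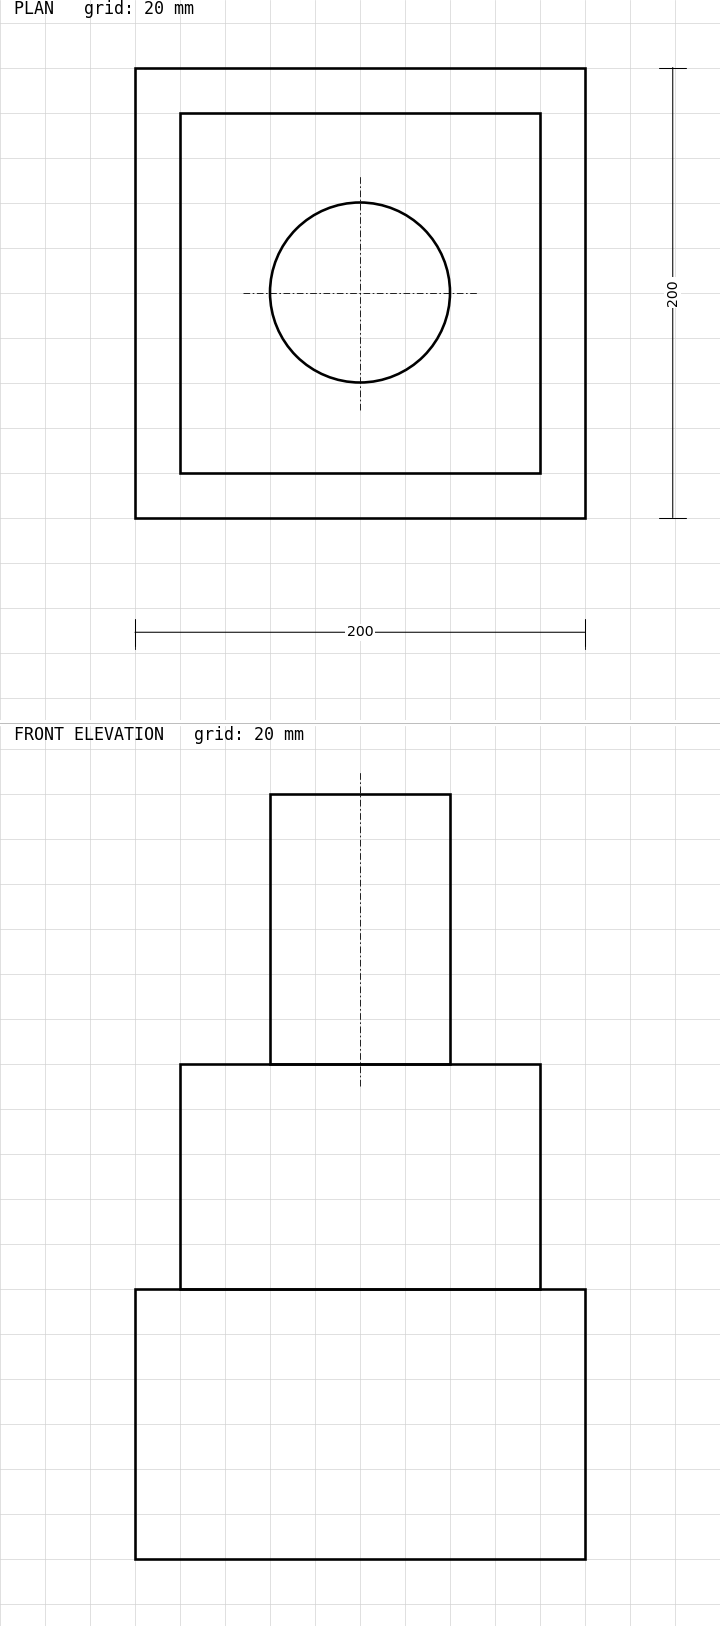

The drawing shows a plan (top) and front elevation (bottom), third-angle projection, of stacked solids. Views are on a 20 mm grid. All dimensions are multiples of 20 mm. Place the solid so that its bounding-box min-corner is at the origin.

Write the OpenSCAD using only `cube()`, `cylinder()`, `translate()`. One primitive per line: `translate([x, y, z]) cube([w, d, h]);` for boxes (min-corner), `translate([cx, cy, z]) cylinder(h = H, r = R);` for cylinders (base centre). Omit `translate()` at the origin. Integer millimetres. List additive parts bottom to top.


cube([200, 200, 120]);
translate([20, 20, 120]) cube([160, 160, 100]);
translate([100, 100, 220]) cylinder(h = 120, r = 40);
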